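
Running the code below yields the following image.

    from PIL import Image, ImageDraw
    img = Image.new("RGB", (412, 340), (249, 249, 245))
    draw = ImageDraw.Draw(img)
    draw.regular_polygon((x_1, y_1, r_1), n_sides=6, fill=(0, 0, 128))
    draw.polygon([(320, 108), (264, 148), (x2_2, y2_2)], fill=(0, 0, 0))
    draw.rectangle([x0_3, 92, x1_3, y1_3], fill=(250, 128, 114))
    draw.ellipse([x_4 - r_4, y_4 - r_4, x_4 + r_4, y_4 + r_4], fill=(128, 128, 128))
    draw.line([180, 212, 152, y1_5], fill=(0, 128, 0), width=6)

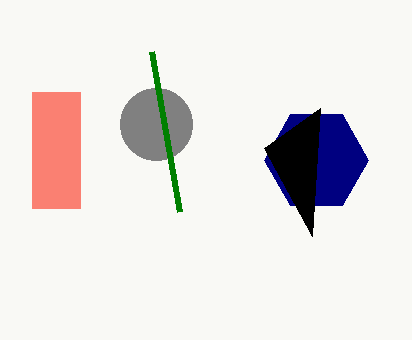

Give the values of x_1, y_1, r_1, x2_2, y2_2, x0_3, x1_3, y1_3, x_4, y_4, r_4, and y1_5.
x_1 = 316
y_1 = 160
r_1 = 52
x2_2 = 312
y2_2 = 236
x0_3 = 32
x1_3 = 80
y1_3 = 208
x_4 = 156
y_4 = 124
r_4 = 36
y1_5 = 52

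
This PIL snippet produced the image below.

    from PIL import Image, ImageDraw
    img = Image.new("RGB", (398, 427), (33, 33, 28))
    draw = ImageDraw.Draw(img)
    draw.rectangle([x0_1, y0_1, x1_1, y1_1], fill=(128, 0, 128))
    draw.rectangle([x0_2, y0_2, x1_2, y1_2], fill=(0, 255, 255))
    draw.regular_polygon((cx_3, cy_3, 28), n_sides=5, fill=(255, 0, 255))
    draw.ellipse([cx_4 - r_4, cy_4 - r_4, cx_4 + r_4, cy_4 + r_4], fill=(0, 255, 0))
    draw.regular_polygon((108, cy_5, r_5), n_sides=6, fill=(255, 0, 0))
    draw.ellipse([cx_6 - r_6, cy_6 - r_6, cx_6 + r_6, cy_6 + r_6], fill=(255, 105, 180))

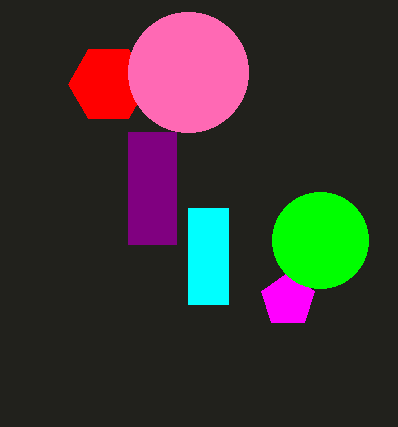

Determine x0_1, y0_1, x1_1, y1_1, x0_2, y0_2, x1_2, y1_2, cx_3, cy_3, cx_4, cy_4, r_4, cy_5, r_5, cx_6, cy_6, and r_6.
x0_1 = 128; y0_1 = 132; x1_1 = 176; y1_1 = 244; x0_2 = 188; y0_2 = 208; x1_2 = 228; y1_2 = 304; cx_3 = 288; cy_3 = 300; cx_4 = 320; cy_4 = 240; r_4 = 48; cy_5 = 84; r_5 = 40; cx_6 = 188; cy_6 = 72; r_6 = 60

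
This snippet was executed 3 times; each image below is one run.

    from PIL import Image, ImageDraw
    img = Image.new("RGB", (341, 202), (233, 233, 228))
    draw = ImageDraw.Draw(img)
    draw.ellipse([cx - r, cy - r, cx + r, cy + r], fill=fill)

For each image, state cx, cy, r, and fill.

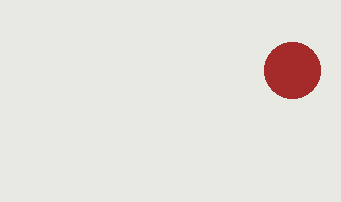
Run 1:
cx = 292
cy = 70
r = 28
fill = 'brown'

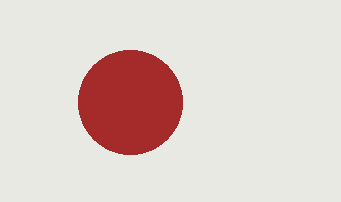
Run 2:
cx = 130
cy = 102
r = 52
fill = 'brown'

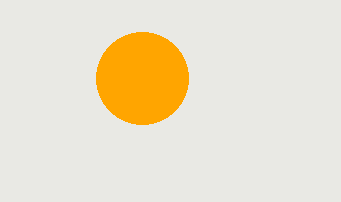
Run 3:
cx = 142
cy = 78
r = 46
fill = 'orange'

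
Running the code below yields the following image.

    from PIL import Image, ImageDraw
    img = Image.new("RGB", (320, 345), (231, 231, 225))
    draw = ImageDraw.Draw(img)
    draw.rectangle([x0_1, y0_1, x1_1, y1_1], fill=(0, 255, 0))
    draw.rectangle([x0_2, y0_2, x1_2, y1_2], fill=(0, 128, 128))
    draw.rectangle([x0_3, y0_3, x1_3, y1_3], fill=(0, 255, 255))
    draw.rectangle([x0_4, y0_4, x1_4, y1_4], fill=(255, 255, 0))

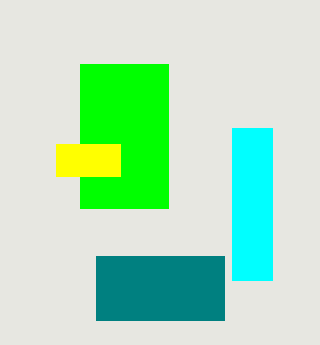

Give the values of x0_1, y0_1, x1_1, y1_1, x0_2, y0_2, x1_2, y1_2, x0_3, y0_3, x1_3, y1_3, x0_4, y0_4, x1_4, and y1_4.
x0_1 = 80
y0_1 = 64
x1_1 = 168
y1_1 = 208
x0_2 = 96
y0_2 = 256
x1_2 = 224
y1_2 = 320
x0_3 = 232
y0_3 = 128
x1_3 = 272
y1_3 = 280
x0_4 = 56
y0_4 = 144
x1_4 = 120
y1_4 = 176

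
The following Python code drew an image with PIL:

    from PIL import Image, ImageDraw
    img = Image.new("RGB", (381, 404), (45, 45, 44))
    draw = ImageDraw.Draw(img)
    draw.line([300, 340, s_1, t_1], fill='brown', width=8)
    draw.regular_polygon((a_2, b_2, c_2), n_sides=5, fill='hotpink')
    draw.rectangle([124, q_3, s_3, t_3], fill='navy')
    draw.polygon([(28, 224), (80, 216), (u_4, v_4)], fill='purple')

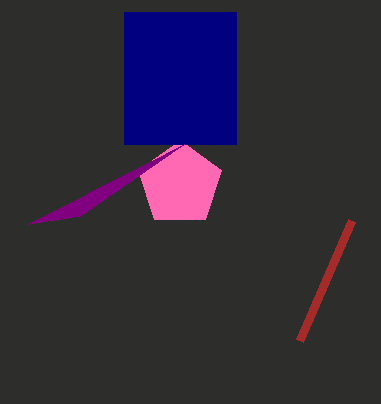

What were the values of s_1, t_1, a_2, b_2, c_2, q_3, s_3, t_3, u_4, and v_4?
s_1 = 352, t_1 = 220, a_2 = 180, b_2 = 184, c_2 = 44, q_3 = 12, s_3 = 236, t_3 = 144, u_4 = 184, v_4 = 144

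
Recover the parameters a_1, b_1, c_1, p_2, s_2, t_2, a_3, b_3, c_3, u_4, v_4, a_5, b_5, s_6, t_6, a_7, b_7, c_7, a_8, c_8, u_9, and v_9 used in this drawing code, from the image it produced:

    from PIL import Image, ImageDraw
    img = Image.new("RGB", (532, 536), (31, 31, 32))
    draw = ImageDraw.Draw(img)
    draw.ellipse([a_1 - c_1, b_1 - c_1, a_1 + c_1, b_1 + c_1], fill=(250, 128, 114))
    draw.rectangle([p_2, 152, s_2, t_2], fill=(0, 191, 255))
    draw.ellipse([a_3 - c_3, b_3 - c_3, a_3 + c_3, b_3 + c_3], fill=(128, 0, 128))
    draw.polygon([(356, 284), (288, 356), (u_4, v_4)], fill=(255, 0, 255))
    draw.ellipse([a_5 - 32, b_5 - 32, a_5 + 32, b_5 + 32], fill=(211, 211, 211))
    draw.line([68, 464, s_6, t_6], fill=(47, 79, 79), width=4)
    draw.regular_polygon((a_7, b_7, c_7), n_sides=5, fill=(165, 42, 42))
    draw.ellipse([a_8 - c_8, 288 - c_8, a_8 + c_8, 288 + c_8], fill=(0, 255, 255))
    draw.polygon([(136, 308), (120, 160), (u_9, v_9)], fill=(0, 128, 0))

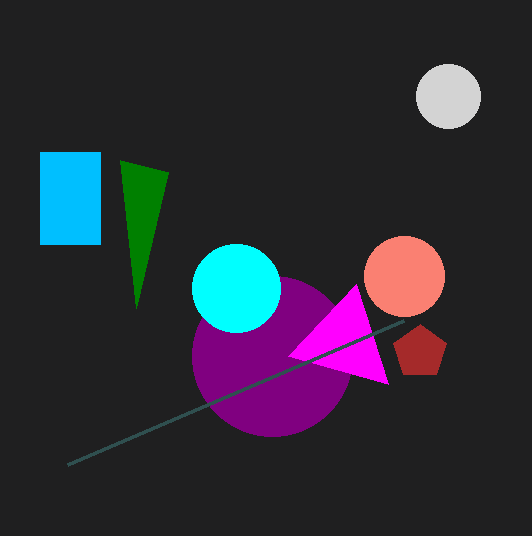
a_1 = 404; b_1 = 276; c_1 = 40; p_2 = 40; s_2 = 100; t_2 = 244; a_3 = 272; b_3 = 356; c_3 = 80; u_4 = 388; v_4 = 384; a_5 = 448; b_5 = 96; s_6 = 404; t_6 = 320; a_7 = 420; b_7 = 352; c_7 = 28; a_8 = 236; c_8 = 44; u_9 = 168; v_9 = 172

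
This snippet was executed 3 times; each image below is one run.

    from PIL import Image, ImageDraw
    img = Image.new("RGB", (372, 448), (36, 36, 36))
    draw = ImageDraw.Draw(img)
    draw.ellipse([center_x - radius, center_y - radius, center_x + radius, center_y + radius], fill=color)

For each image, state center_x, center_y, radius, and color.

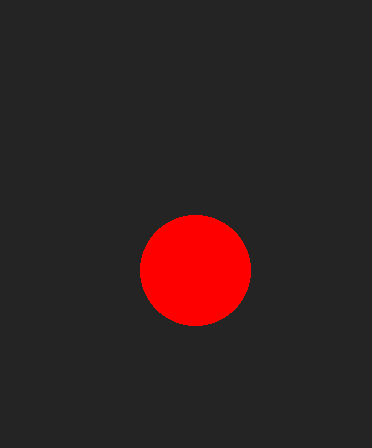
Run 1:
center_x = 195
center_y = 270
radius = 55
color = 'red'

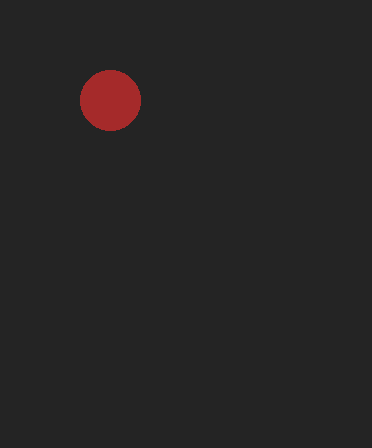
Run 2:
center_x = 110; center_y = 100; radius = 30; color = 'brown'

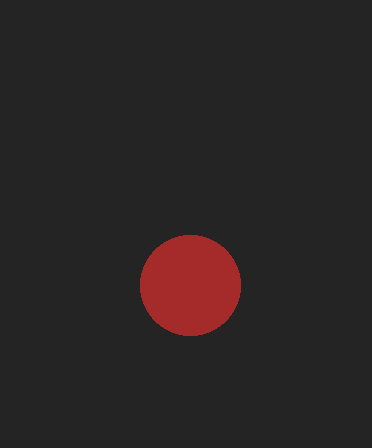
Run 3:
center_x = 190; center_y = 285; radius = 50; color = 'brown'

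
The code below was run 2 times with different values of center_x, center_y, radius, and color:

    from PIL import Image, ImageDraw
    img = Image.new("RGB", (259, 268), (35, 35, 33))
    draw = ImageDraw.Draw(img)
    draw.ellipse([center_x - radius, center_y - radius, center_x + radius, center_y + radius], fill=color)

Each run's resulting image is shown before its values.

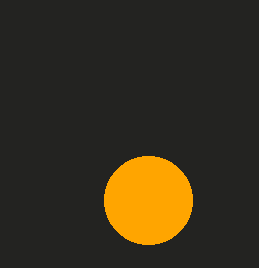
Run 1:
center_x = 148, center_y = 200, radius = 44, color = 'orange'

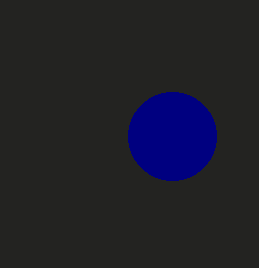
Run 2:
center_x = 172, center_y = 136, radius = 44, color = 'navy'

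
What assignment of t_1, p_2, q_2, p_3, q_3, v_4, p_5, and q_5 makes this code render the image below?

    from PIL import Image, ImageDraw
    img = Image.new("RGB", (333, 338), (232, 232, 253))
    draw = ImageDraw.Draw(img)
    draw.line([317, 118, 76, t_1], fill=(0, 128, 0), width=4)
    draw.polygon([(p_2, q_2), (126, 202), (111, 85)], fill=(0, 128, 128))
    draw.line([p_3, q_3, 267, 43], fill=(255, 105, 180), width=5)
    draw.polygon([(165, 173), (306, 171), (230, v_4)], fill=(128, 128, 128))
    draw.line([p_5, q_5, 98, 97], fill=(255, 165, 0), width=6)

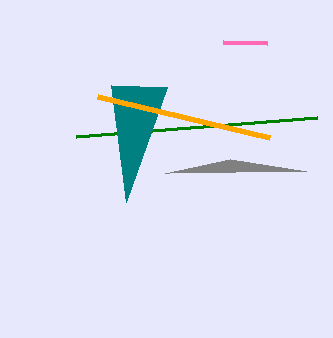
t_1 = 137
p_2 = 167
q_2 = 87
p_3 = 223
q_3 = 42
v_4 = 159
p_5 = 270
q_5 = 138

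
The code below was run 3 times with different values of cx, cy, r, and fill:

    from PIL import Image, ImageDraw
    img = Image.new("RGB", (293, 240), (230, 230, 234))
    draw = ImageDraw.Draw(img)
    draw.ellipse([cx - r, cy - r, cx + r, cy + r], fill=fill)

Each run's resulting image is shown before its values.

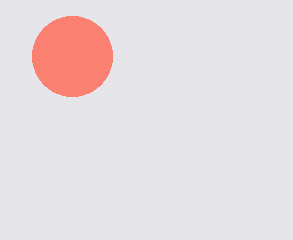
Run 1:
cx = 72
cy = 56
r = 40
fill = 'salmon'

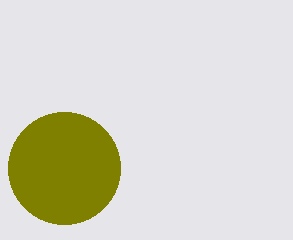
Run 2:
cx = 64, cy = 168, r = 56, fill = 'olive'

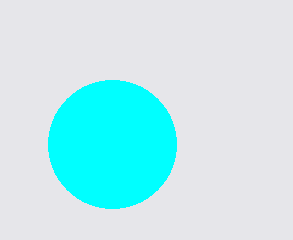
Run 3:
cx = 112; cy = 144; r = 64; fill = 'cyan'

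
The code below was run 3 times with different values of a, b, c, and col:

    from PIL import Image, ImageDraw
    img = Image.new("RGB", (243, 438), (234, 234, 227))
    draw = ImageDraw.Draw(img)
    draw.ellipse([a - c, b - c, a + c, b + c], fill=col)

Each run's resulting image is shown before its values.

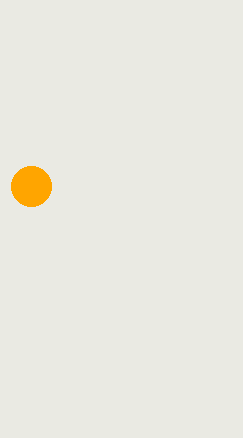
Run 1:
a = 31, b = 186, c = 20, col = 'orange'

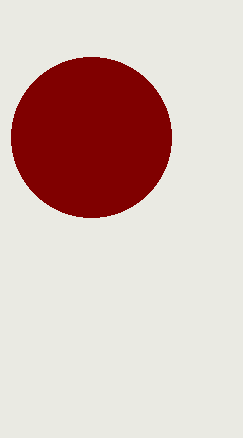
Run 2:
a = 91; b = 137; c = 80; col = 'maroon'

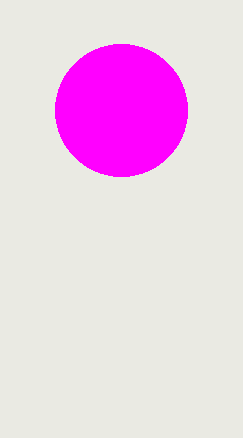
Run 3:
a = 121, b = 110, c = 66, col = 'magenta'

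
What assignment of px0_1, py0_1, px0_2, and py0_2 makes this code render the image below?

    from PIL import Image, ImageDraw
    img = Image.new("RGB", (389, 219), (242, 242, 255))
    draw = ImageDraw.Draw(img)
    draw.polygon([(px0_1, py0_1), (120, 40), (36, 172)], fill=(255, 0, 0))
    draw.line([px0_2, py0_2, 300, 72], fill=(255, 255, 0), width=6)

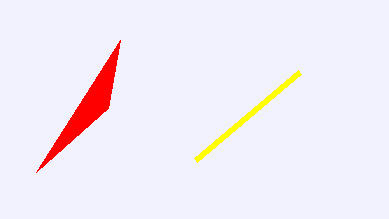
px0_1 = 108
py0_1 = 108
px0_2 = 196
py0_2 = 160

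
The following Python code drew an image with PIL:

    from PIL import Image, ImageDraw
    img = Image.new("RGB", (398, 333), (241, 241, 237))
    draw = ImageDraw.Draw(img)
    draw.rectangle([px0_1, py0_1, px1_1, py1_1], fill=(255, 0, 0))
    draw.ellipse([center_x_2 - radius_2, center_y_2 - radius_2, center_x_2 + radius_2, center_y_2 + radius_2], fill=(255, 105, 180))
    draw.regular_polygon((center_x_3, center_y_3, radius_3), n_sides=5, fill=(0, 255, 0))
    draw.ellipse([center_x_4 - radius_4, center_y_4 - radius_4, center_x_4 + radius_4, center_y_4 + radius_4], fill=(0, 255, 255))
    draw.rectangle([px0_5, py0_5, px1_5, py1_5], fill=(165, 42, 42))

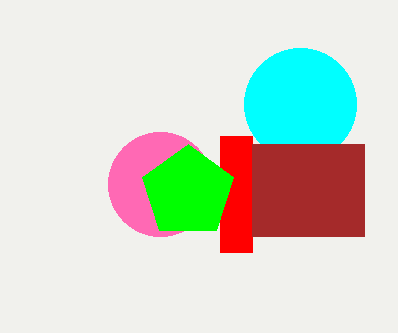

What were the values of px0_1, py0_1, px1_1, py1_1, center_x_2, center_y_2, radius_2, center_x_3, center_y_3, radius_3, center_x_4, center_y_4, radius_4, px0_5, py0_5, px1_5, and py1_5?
px0_1 = 220
py0_1 = 136
px1_1 = 252
py1_1 = 252
center_x_2 = 160
center_y_2 = 184
radius_2 = 52
center_x_3 = 188
center_y_3 = 192
radius_3 = 48
center_x_4 = 300
center_y_4 = 104
radius_4 = 56
px0_5 = 252
py0_5 = 144
px1_5 = 364
py1_5 = 236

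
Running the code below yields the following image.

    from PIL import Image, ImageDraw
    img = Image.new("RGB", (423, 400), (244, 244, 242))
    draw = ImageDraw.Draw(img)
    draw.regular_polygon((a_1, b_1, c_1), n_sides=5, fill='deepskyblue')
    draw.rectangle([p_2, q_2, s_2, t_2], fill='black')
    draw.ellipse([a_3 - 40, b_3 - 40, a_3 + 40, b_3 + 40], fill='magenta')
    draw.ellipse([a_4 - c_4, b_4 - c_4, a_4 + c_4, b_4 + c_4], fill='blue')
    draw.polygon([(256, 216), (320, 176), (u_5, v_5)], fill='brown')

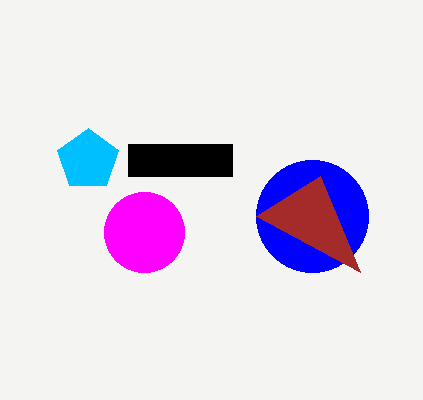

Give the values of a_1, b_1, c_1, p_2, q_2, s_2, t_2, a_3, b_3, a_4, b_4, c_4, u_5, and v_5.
a_1 = 88
b_1 = 160
c_1 = 32
p_2 = 128
q_2 = 144
s_2 = 232
t_2 = 176
a_3 = 144
b_3 = 232
a_4 = 312
b_4 = 216
c_4 = 56
u_5 = 360
v_5 = 272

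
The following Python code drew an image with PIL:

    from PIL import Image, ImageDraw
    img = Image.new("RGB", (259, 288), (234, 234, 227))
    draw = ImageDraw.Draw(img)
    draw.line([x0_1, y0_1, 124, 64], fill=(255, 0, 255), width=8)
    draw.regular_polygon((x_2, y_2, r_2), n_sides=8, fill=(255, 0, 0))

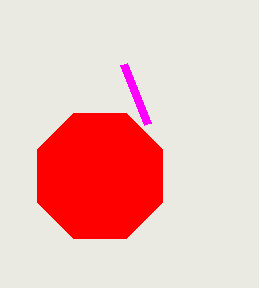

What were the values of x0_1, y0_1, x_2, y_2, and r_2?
x0_1 = 148, y0_1 = 124, x_2 = 100, y_2 = 176, r_2 = 68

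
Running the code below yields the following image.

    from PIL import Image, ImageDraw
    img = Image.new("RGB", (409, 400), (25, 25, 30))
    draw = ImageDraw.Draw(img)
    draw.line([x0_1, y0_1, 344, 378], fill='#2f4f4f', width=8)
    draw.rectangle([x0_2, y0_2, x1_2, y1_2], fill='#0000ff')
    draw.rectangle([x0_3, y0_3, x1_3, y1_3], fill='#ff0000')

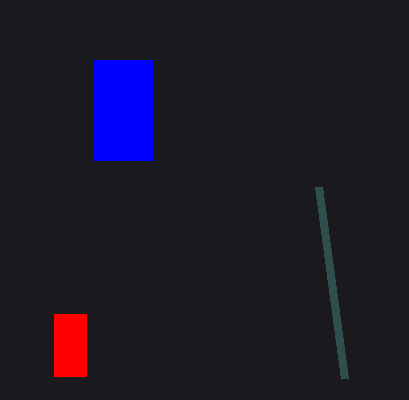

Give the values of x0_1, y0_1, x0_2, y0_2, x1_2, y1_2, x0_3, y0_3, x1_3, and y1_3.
x0_1 = 318, y0_1 = 186, x0_2 = 94, y0_2 = 60, x1_2 = 152, y1_2 = 160, x0_3 = 54, y0_3 = 314, x1_3 = 86, y1_3 = 376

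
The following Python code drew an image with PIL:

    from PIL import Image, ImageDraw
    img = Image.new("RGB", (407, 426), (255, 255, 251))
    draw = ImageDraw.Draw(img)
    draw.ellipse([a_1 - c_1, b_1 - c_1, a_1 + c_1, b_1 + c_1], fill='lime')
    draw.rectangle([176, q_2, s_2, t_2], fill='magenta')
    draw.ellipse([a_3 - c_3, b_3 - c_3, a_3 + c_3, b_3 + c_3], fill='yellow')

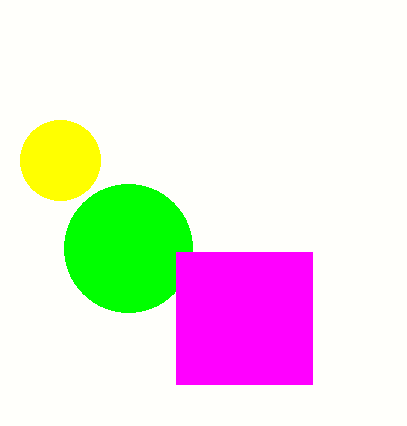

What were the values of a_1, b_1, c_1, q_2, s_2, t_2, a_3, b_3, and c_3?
a_1 = 128, b_1 = 248, c_1 = 64, q_2 = 252, s_2 = 312, t_2 = 384, a_3 = 60, b_3 = 160, c_3 = 40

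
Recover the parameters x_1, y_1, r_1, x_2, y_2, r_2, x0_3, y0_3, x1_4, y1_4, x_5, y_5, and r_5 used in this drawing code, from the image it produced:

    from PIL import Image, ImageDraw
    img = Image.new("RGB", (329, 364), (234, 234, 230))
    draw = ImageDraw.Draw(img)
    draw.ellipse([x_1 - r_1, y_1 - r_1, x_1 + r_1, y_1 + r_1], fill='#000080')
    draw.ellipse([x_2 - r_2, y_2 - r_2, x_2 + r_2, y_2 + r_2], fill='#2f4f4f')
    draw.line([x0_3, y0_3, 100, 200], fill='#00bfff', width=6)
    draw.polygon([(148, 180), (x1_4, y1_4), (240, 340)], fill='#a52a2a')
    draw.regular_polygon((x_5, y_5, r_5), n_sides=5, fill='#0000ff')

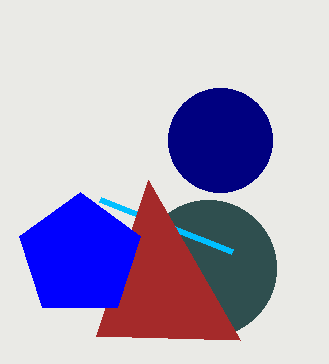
x_1 = 220
y_1 = 140
r_1 = 52
x_2 = 208
y_2 = 268
r_2 = 68
x0_3 = 232
y0_3 = 252
x1_4 = 96
y1_4 = 336
x_5 = 80
y_5 = 256
r_5 = 64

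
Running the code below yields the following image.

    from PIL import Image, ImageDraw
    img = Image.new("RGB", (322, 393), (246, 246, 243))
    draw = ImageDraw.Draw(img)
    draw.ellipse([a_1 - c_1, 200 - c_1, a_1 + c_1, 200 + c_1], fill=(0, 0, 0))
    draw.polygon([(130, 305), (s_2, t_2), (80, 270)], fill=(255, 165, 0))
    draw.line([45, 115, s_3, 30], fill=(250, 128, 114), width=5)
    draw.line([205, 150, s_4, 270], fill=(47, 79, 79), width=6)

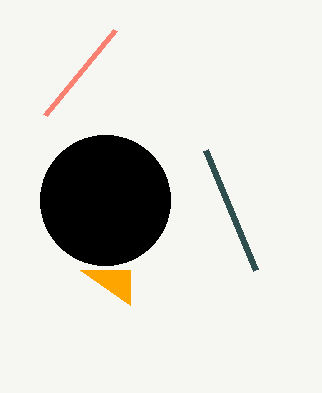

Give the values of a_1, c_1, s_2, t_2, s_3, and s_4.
a_1 = 105
c_1 = 65
s_2 = 130
t_2 = 270
s_3 = 115
s_4 = 255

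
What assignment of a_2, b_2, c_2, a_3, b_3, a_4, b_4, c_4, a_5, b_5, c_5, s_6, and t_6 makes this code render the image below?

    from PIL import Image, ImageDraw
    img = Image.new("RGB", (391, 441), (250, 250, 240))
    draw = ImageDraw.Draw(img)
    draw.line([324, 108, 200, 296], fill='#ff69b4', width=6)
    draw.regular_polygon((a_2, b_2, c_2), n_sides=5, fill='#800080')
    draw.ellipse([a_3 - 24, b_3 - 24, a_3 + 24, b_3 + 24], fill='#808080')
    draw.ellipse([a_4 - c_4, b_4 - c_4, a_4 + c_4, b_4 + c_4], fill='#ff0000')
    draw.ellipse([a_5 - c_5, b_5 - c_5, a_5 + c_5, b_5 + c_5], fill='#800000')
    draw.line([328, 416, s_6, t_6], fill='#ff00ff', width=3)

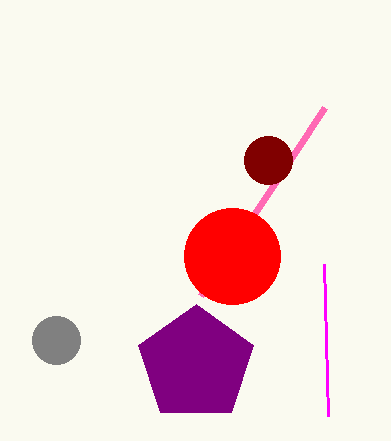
a_2 = 196
b_2 = 364
c_2 = 60
a_3 = 56
b_3 = 340
a_4 = 232
b_4 = 256
c_4 = 48
a_5 = 268
b_5 = 160
c_5 = 24
s_6 = 324
t_6 = 264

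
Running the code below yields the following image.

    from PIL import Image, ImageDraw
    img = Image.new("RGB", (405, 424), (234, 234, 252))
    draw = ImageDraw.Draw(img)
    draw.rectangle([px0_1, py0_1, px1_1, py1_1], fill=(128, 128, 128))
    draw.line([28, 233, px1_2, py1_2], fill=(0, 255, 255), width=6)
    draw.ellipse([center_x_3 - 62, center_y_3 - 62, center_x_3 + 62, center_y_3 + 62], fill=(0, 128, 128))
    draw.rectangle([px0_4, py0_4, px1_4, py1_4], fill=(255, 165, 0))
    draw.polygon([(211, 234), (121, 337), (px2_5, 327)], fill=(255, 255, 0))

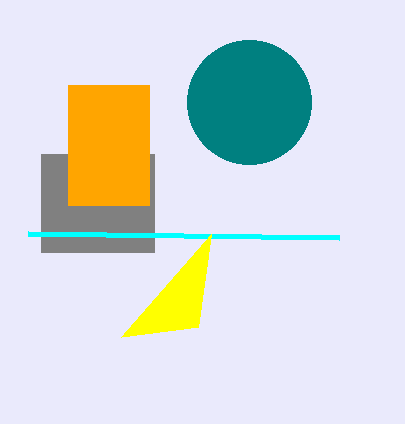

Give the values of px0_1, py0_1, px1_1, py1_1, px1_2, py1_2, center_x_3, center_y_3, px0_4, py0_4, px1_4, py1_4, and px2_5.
px0_1 = 41; py0_1 = 154; px1_1 = 154; py1_1 = 252; px1_2 = 339; py1_2 = 237; center_x_3 = 249; center_y_3 = 102; px0_4 = 68; py0_4 = 85; px1_4 = 149; py1_4 = 205; px2_5 = 198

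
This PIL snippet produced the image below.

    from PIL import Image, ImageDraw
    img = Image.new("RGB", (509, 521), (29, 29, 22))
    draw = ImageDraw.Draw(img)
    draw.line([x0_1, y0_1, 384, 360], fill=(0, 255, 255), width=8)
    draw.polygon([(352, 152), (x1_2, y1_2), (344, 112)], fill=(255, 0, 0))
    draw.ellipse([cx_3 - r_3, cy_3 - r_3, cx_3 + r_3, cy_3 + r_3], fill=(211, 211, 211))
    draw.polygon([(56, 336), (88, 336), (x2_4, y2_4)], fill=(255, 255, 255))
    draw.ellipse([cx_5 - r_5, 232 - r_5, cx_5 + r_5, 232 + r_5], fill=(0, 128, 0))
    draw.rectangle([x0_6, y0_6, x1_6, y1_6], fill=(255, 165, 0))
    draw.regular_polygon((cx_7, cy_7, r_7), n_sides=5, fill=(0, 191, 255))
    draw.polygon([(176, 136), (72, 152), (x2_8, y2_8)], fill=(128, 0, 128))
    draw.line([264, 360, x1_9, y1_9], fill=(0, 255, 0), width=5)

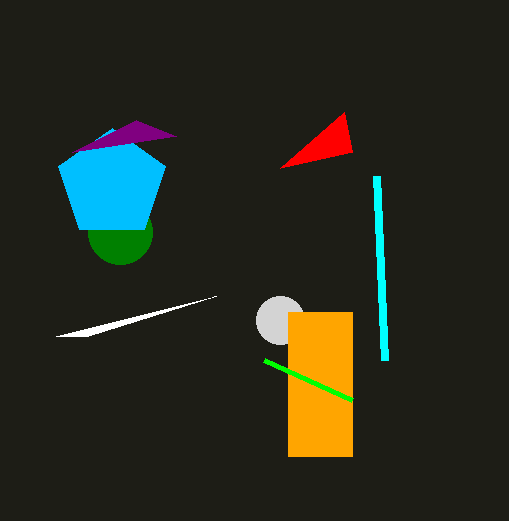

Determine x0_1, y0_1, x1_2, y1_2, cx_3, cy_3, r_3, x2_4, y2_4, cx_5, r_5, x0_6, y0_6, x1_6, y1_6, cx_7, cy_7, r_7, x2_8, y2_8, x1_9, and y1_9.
x0_1 = 376, y0_1 = 176, x1_2 = 280, y1_2 = 168, cx_3 = 280, cy_3 = 320, r_3 = 24, x2_4 = 216, y2_4 = 296, cx_5 = 120, r_5 = 32, x0_6 = 288, y0_6 = 312, x1_6 = 352, y1_6 = 456, cx_7 = 112, cy_7 = 184, r_7 = 56, x2_8 = 136, y2_8 = 120, x1_9 = 352, y1_9 = 400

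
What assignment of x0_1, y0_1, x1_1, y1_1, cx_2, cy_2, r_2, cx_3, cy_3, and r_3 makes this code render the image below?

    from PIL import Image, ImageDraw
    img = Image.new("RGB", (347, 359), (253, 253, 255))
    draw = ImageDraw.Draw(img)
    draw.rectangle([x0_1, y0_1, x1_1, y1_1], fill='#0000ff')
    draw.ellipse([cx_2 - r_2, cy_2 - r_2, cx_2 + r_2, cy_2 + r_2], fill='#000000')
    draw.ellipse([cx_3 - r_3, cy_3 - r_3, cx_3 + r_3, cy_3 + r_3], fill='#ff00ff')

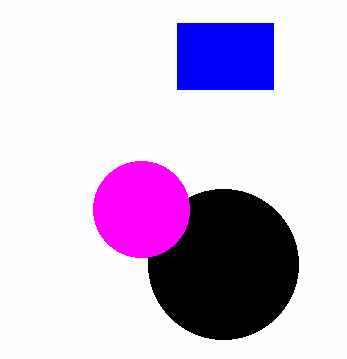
x0_1 = 177; y0_1 = 23; x1_1 = 273; y1_1 = 89; cx_2 = 223; cy_2 = 264; r_2 = 75; cx_3 = 141; cy_3 = 209; r_3 = 48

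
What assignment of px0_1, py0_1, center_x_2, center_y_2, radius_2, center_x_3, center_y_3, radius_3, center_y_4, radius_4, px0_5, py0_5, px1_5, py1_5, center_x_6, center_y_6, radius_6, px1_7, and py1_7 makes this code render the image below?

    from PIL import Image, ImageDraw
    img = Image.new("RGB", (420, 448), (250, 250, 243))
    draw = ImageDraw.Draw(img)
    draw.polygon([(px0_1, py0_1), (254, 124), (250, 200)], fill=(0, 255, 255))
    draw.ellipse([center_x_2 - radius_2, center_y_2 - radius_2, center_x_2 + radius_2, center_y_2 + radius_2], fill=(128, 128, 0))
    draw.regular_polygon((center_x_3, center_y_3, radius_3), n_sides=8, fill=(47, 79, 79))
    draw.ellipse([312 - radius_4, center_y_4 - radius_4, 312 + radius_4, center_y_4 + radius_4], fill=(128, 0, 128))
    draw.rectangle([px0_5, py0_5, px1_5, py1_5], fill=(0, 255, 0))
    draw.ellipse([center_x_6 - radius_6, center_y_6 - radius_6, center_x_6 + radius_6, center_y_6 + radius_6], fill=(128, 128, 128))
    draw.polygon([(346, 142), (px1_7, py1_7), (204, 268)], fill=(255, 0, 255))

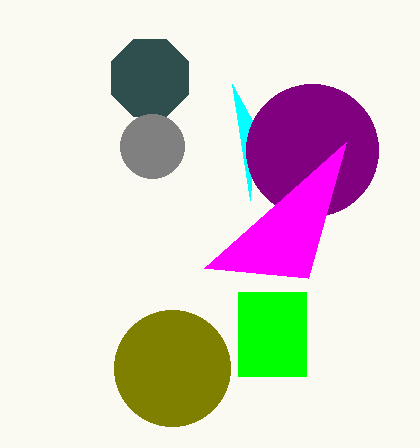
px0_1 = 232
py0_1 = 84
center_x_2 = 172
center_y_2 = 368
radius_2 = 58
center_x_3 = 150
center_y_3 = 78
radius_3 = 42
center_y_4 = 150
radius_4 = 66
px0_5 = 238
py0_5 = 292
px1_5 = 306
py1_5 = 376
center_x_6 = 152
center_y_6 = 146
radius_6 = 32
px1_7 = 308
py1_7 = 278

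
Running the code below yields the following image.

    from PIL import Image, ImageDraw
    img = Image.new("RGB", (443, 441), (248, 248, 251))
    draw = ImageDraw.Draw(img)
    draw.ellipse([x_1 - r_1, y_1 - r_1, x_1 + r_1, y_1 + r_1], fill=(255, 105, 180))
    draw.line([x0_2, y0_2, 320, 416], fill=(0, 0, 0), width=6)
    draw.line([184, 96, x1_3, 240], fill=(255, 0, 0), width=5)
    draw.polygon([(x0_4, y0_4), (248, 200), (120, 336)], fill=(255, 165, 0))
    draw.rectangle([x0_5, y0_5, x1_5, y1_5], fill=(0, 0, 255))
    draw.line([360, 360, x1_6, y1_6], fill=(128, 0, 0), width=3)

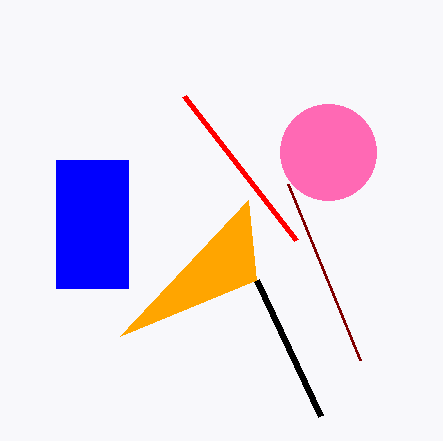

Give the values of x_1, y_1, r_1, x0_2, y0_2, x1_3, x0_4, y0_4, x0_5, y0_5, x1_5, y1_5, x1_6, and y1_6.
x_1 = 328; y_1 = 152; r_1 = 48; x0_2 = 256; y0_2 = 280; x1_3 = 296; x0_4 = 256; y0_4 = 280; x0_5 = 56; y0_5 = 160; x1_5 = 128; y1_5 = 288; x1_6 = 288; y1_6 = 184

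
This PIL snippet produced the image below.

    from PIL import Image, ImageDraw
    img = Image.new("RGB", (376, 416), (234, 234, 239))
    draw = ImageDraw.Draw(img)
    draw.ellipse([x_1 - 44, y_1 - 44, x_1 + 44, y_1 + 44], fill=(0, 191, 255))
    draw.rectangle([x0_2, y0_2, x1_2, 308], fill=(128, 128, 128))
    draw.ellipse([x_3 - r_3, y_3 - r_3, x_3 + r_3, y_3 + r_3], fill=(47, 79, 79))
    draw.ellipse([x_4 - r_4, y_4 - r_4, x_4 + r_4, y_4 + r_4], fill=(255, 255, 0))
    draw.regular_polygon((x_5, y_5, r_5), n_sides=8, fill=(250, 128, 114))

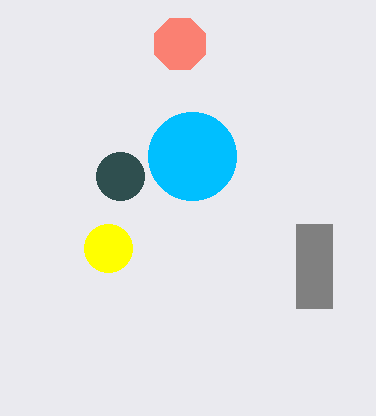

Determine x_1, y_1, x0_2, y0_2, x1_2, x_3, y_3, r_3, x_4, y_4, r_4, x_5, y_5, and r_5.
x_1 = 192, y_1 = 156, x0_2 = 296, y0_2 = 224, x1_2 = 332, x_3 = 120, y_3 = 176, r_3 = 24, x_4 = 108, y_4 = 248, r_4 = 24, x_5 = 180, y_5 = 44, r_5 = 28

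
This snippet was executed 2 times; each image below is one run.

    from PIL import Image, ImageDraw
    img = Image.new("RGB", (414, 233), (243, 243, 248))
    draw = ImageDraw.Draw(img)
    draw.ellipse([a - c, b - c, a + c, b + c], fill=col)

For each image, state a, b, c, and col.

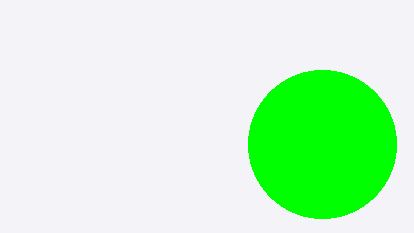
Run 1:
a = 322; b = 144; c = 74; col = 'lime'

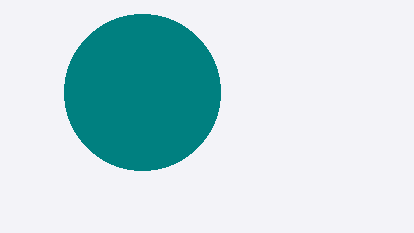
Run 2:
a = 142, b = 92, c = 78, col = 'teal'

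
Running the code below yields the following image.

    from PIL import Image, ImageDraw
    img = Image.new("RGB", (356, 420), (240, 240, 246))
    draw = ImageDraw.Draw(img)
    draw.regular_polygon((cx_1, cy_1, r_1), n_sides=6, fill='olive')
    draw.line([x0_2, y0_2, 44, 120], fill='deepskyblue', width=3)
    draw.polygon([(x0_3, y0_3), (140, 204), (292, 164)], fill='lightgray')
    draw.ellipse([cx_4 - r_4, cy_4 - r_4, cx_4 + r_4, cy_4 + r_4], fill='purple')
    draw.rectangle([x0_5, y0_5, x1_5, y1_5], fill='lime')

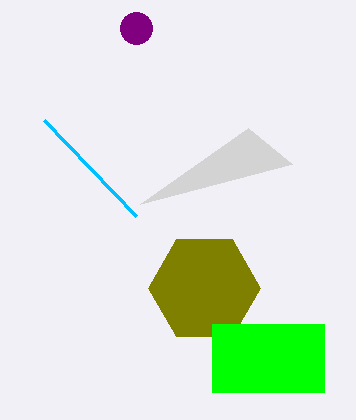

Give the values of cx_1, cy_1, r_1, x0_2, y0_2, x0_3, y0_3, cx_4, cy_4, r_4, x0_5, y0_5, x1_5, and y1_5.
cx_1 = 204; cy_1 = 288; r_1 = 56; x0_2 = 136; y0_2 = 216; x0_3 = 248; y0_3 = 128; cx_4 = 136; cy_4 = 28; r_4 = 16; x0_5 = 212; y0_5 = 324; x1_5 = 324; y1_5 = 392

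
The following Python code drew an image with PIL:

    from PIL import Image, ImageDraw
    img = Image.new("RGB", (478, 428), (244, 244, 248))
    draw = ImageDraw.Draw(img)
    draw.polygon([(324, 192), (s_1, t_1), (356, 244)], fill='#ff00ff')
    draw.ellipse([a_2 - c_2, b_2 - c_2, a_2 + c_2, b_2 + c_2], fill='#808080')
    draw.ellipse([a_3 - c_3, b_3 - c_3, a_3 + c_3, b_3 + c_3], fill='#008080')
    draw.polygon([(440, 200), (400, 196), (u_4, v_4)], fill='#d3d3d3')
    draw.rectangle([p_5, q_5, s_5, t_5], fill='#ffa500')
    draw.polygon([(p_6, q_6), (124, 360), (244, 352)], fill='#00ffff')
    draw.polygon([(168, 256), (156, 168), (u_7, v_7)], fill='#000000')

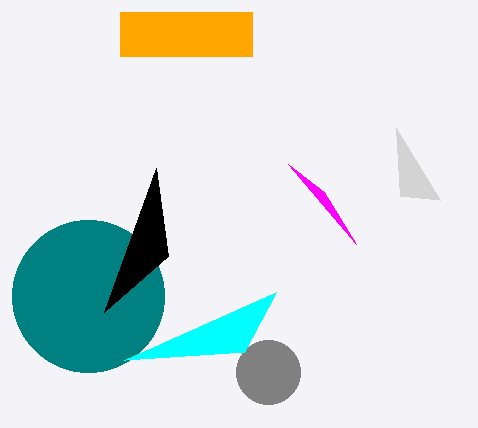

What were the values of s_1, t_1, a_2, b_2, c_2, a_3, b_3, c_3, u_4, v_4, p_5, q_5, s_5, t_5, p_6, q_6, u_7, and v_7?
s_1 = 288; t_1 = 164; a_2 = 268; b_2 = 372; c_2 = 32; a_3 = 88; b_3 = 296; c_3 = 76; u_4 = 396; v_4 = 128; p_5 = 120; q_5 = 12; s_5 = 252; t_5 = 56; p_6 = 276; q_6 = 292; u_7 = 104; v_7 = 312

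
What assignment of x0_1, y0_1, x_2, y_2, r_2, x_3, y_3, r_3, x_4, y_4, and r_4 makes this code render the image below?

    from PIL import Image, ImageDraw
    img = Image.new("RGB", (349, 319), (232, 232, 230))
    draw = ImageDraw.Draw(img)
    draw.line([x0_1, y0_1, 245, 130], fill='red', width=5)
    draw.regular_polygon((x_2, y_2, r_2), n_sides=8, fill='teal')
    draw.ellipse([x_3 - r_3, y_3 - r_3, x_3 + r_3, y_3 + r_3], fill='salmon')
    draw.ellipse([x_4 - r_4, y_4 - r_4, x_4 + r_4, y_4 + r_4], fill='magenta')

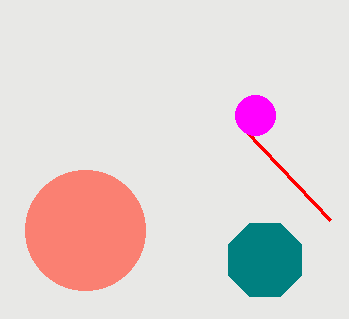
x0_1 = 330; y0_1 = 220; x_2 = 265; y_2 = 260; r_2 = 40; x_3 = 85; y_3 = 230; r_3 = 60; x_4 = 255; y_4 = 115; r_4 = 20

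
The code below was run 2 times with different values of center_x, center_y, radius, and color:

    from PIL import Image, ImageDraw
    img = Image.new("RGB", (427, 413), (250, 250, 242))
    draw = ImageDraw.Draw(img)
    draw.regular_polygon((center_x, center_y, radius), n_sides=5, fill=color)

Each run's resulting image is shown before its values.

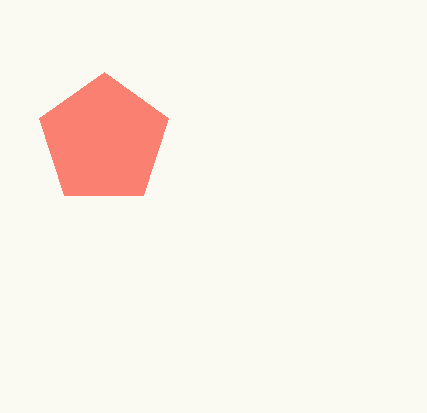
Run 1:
center_x = 104, center_y = 140, radius = 68, color = 'salmon'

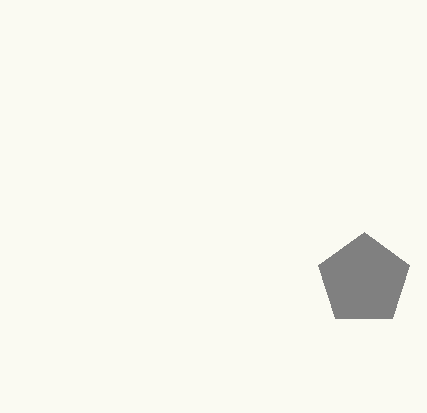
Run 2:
center_x = 364, center_y = 280, radius = 48, color = 'gray'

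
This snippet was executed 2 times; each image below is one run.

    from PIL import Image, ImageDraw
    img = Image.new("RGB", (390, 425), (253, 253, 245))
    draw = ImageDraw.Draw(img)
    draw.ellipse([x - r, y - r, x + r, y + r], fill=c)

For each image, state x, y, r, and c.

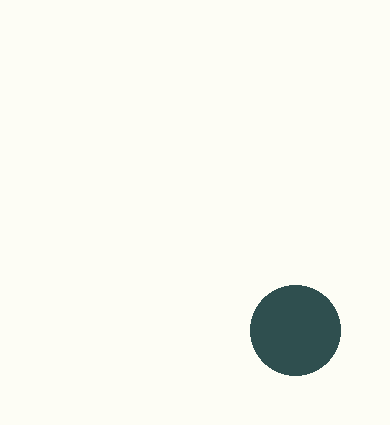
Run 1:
x = 295, y = 330, r = 45, c = 'darkslategray'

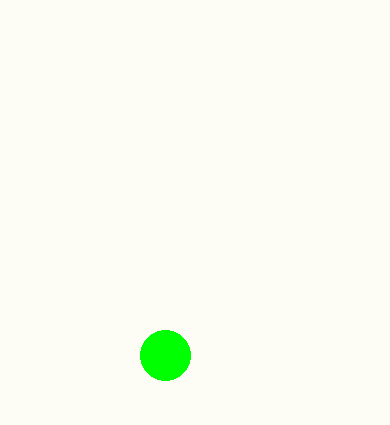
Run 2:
x = 165; y = 355; r = 25; c = 'lime'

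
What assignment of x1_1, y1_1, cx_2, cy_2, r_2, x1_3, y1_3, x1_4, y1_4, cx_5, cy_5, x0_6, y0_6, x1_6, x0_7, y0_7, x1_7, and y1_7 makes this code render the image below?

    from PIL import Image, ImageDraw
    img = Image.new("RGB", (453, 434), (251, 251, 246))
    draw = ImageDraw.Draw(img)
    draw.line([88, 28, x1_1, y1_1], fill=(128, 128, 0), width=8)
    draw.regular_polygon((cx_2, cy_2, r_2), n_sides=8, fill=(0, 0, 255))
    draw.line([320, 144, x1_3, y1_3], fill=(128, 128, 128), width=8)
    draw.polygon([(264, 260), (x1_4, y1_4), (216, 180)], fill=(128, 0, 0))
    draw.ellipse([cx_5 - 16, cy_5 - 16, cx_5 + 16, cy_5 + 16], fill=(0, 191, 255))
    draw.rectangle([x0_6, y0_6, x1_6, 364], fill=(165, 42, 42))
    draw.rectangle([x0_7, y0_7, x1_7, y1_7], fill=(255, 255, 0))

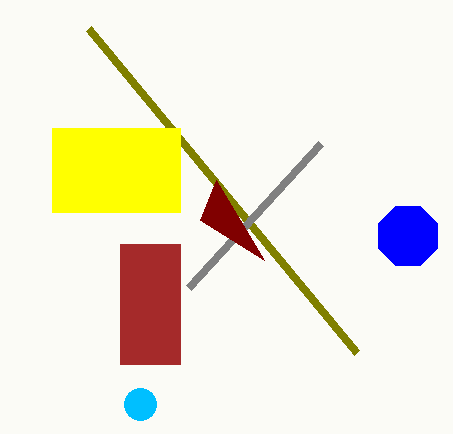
x1_1 = 356
y1_1 = 352
cx_2 = 408
cy_2 = 236
r_2 = 32
x1_3 = 188
y1_3 = 288
x1_4 = 200
y1_4 = 220
cx_5 = 140
cy_5 = 404
x0_6 = 120
y0_6 = 244
x1_6 = 180
x0_7 = 52
y0_7 = 128
x1_7 = 180
y1_7 = 212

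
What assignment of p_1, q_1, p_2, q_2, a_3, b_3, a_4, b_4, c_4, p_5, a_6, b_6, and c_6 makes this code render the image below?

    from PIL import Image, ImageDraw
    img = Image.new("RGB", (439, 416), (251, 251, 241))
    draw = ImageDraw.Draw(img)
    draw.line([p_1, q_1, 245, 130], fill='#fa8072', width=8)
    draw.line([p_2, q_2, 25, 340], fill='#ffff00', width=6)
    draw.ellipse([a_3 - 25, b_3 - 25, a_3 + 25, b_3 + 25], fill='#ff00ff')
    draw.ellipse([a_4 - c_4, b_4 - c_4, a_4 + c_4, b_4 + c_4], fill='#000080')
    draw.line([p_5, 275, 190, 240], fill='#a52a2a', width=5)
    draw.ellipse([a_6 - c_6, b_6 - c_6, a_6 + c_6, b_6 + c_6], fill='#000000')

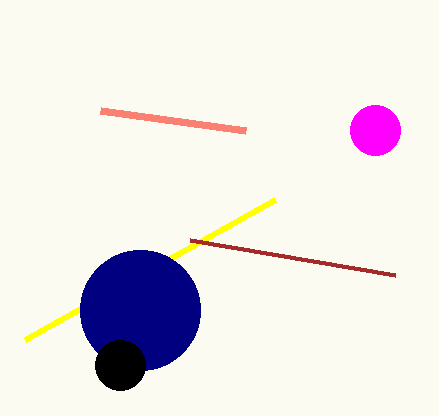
p_1 = 100; q_1 = 110; p_2 = 275; q_2 = 200; a_3 = 375; b_3 = 130; a_4 = 140; b_4 = 310; c_4 = 60; p_5 = 395; a_6 = 120; b_6 = 365; c_6 = 25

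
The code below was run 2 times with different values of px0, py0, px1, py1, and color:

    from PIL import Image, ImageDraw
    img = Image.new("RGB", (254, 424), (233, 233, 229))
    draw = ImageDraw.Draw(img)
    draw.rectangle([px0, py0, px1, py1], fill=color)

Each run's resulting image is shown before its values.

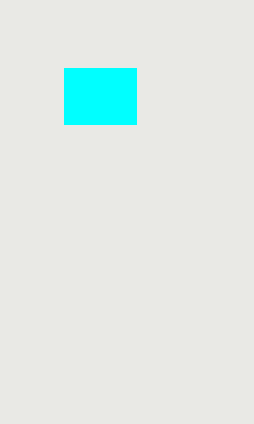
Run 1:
px0 = 64, py0 = 68, px1 = 136, py1 = 124, color = 'cyan'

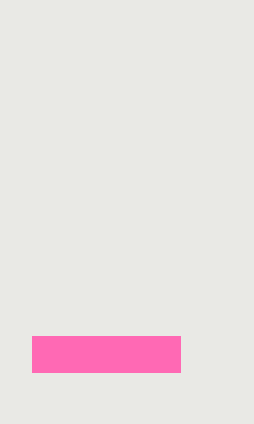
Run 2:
px0 = 32
py0 = 336
px1 = 180
py1 = 372
color = 'hotpink'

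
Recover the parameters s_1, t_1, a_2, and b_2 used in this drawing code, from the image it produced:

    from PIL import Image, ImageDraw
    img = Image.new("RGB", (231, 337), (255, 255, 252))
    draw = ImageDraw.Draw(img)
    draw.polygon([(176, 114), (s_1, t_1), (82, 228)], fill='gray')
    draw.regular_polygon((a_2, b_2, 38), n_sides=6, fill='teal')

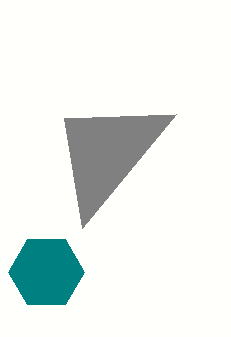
s_1 = 64, t_1 = 118, a_2 = 46, b_2 = 272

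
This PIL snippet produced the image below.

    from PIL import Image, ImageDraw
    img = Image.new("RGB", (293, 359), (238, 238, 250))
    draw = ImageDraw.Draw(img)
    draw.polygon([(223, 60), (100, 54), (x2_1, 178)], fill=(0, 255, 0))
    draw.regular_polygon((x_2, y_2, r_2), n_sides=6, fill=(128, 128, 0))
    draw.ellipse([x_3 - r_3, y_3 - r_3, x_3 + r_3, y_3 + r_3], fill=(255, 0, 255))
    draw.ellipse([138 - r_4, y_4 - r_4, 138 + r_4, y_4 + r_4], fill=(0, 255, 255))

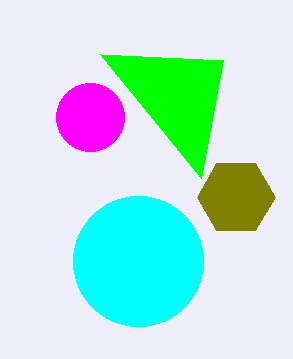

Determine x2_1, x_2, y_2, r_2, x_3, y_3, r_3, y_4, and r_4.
x2_1 = 201, x_2 = 236, y_2 = 197, r_2 = 39, x_3 = 90, y_3 = 117, r_3 = 34, y_4 = 261, r_4 = 65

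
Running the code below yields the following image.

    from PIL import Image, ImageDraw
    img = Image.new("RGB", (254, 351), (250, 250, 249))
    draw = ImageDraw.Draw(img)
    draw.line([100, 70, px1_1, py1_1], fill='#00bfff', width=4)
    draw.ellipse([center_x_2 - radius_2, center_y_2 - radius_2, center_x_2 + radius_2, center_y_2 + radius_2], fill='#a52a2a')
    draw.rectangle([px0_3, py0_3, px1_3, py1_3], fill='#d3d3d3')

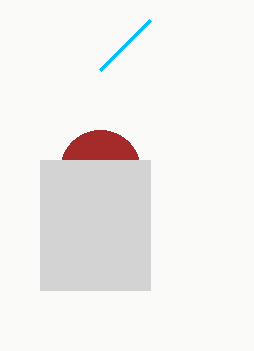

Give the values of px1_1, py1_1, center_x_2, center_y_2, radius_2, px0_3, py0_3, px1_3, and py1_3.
px1_1 = 150, py1_1 = 20, center_x_2 = 100, center_y_2 = 170, radius_2 = 40, px0_3 = 40, py0_3 = 160, px1_3 = 150, py1_3 = 290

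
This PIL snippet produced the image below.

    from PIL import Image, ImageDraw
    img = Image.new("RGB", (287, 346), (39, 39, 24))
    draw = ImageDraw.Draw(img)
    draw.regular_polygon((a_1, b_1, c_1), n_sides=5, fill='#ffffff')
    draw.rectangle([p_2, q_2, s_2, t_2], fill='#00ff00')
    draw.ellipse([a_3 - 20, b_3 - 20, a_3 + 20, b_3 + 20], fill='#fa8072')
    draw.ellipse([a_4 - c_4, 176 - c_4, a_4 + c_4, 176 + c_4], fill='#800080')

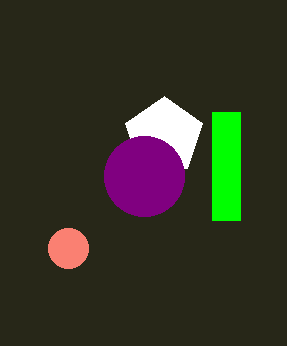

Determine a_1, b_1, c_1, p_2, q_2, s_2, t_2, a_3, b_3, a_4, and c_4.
a_1 = 164; b_1 = 136; c_1 = 40; p_2 = 212; q_2 = 112; s_2 = 240; t_2 = 220; a_3 = 68; b_3 = 248; a_4 = 144; c_4 = 40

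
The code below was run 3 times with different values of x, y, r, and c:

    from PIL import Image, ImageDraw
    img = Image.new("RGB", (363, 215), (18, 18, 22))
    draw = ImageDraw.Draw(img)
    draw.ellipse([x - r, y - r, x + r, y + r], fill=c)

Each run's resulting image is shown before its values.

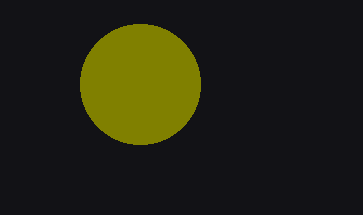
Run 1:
x = 140, y = 84, r = 60, c = 'olive'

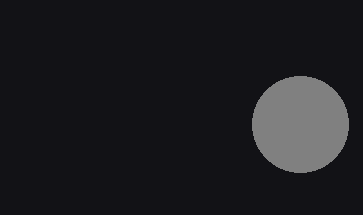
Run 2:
x = 300; y = 124; r = 48; c = 'gray'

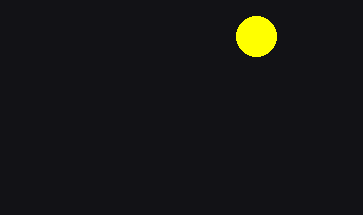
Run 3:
x = 256
y = 36
r = 20
c = 'yellow'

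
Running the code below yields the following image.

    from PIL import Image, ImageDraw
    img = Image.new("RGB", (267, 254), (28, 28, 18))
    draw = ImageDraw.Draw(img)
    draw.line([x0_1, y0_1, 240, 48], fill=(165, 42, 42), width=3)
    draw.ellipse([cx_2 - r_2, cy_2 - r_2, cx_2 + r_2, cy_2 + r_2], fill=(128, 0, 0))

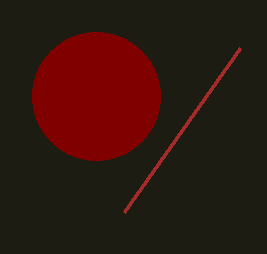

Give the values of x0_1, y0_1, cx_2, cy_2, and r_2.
x0_1 = 124
y0_1 = 212
cx_2 = 96
cy_2 = 96
r_2 = 64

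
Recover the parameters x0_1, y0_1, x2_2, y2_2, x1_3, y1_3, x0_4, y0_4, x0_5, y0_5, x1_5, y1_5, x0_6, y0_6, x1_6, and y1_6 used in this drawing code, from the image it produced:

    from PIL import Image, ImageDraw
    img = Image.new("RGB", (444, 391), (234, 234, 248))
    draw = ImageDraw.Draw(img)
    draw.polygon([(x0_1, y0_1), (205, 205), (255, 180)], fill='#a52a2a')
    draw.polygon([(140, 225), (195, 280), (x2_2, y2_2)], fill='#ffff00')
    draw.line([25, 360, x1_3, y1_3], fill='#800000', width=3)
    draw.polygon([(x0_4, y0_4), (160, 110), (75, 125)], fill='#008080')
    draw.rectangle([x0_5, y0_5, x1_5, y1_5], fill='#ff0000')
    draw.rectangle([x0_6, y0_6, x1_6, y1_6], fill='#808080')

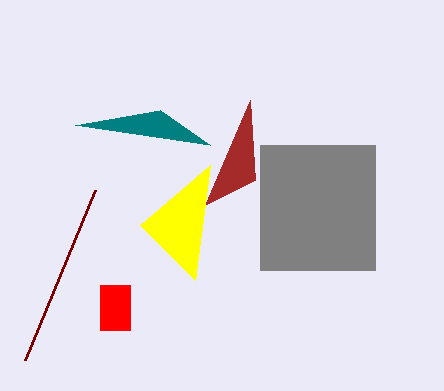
x0_1 = 250; y0_1 = 100; x2_2 = 210; y2_2 = 165; x1_3 = 95; y1_3 = 190; x0_4 = 210; y0_4 = 145; x0_5 = 100; y0_5 = 285; x1_5 = 130; y1_5 = 330; x0_6 = 260; y0_6 = 145; x1_6 = 375; y1_6 = 270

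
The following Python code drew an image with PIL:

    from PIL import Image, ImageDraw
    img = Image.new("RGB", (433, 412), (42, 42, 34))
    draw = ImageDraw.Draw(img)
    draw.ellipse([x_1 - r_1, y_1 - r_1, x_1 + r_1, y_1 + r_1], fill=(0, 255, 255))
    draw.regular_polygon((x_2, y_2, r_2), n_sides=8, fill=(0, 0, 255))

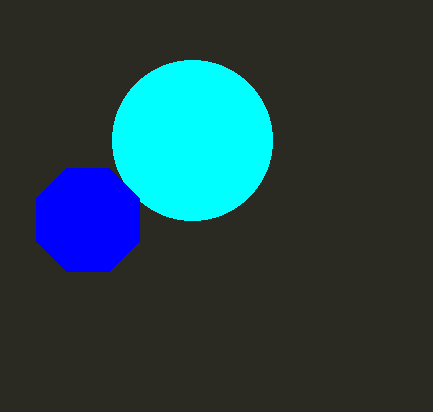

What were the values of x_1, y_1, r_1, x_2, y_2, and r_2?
x_1 = 192, y_1 = 140, r_1 = 80, x_2 = 88, y_2 = 220, r_2 = 56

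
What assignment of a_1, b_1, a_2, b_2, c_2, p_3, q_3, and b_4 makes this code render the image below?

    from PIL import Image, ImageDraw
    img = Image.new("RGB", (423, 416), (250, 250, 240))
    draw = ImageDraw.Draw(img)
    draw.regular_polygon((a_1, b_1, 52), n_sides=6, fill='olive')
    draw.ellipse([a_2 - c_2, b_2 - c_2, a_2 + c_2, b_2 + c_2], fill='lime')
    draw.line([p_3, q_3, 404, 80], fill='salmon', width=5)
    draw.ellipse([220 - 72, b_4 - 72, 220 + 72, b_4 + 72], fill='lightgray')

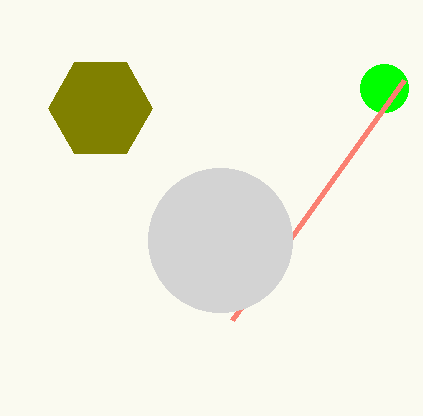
a_1 = 100; b_1 = 108; a_2 = 384; b_2 = 88; c_2 = 24; p_3 = 232; q_3 = 320; b_4 = 240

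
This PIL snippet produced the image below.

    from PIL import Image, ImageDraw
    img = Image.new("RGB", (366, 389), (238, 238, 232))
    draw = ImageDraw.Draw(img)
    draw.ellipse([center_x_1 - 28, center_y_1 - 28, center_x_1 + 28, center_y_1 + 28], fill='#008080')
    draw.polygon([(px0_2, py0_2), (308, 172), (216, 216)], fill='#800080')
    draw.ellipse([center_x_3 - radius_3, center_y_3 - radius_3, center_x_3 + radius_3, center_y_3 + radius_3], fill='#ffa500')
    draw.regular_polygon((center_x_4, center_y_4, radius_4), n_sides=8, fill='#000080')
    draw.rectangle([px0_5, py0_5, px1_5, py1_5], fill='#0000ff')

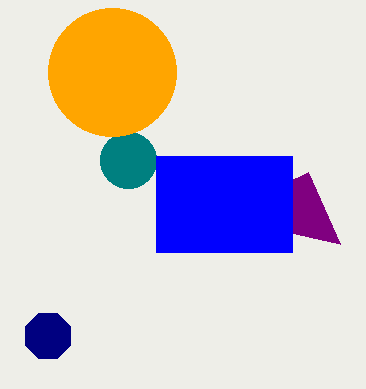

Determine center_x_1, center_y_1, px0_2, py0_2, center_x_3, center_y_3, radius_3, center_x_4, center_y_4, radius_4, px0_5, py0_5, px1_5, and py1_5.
center_x_1 = 128; center_y_1 = 160; px0_2 = 340; py0_2 = 244; center_x_3 = 112; center_y_3 = 72; radius_3 = 64; center_x_4 = 48; center_y_4 = 336; radius_4 = 24; px0_5 = 156; py0_5 = 156; px1_5 = 292; py1_5 = 252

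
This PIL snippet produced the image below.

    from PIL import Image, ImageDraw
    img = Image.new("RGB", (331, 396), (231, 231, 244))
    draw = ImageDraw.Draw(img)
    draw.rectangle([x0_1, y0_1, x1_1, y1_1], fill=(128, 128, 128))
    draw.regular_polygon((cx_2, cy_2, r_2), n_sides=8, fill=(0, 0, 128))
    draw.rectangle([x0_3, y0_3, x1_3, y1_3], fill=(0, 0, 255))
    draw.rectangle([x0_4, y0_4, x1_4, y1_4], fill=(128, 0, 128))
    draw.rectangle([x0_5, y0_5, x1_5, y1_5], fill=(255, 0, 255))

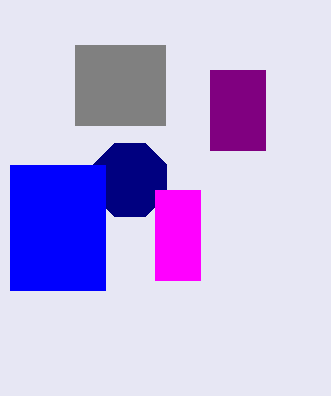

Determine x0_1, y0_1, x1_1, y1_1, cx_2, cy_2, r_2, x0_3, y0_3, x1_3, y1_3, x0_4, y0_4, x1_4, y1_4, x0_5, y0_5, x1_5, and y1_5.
x0_1 = 75; y0_1 = 45; x1_1 = 165; y1_1 = 125; cx_2 = 130; cy_2 = 180; r_2 = 40; x0_3 = 10; y0_3 = 165; x1_3 = 105; y1_3 = 290; x0_4 = 210; y0_4 = 70; x1_4 = 265; y1_4 = 150; x0_5 = 155; y0_5 = 190; x1_5 = 200; y1_5 = 280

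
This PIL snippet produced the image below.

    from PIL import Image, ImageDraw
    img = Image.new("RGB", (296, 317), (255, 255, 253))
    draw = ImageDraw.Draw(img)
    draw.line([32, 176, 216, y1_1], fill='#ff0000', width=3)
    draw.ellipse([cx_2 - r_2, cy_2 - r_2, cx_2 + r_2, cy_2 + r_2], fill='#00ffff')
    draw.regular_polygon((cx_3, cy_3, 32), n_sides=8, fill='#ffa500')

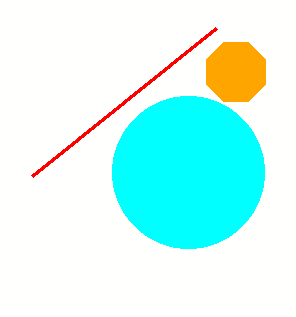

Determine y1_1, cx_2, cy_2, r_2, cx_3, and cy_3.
y1_1 = 28; cx_2 = 188; cy_2 = 172; r_2 = 76; cx_3 = 236; cy_3 = 72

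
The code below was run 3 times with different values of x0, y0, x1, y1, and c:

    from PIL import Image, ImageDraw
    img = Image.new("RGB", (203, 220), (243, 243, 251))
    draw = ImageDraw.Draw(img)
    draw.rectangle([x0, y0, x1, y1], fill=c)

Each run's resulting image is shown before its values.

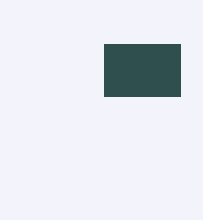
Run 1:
x0 = 104; y0 = 44; x1 = 180; y1 = 96; c = 'darkslategray'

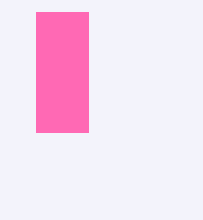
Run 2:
x0 = 36
y0 = 12
x1 = 88
y1 = 132
c = 'hotpink'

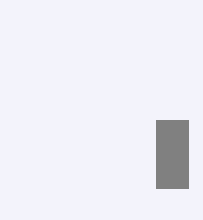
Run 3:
x0 = 156; y0 = 120; x1 = 188; y1 = 188; c = 'gray'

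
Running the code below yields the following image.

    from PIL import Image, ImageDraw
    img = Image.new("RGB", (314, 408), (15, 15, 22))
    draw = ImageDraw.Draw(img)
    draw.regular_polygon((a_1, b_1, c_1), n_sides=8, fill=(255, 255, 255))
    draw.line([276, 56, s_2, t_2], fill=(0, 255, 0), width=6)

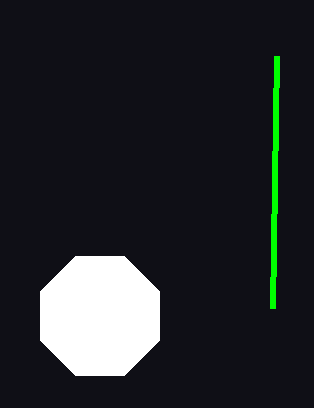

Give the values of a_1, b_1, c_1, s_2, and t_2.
a_1 = 100
b_1 = 316
c_1 = 64
s_2 = 272
t_2 = 308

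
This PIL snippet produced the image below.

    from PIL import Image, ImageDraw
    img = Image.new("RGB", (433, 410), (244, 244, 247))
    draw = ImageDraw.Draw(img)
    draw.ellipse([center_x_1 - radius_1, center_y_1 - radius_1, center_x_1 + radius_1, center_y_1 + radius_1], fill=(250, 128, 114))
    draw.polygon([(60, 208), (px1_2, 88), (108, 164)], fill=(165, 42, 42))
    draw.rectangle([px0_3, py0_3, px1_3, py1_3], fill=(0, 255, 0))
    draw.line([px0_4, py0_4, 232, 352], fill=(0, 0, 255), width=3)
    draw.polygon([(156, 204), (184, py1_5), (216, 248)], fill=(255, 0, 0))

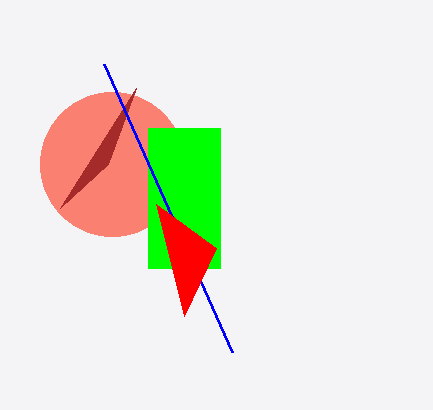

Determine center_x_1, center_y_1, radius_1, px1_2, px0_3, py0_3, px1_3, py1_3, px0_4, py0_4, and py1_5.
center_x_1 = 112
center_y_1 = 164
radius_1 = 72
px1_2 = 136
px0_3 = 148
py0_3 = 128
px1_3 = 220
py1_3 = 268
px0_4 = 104
py0_4 = 64
py1_5 = 316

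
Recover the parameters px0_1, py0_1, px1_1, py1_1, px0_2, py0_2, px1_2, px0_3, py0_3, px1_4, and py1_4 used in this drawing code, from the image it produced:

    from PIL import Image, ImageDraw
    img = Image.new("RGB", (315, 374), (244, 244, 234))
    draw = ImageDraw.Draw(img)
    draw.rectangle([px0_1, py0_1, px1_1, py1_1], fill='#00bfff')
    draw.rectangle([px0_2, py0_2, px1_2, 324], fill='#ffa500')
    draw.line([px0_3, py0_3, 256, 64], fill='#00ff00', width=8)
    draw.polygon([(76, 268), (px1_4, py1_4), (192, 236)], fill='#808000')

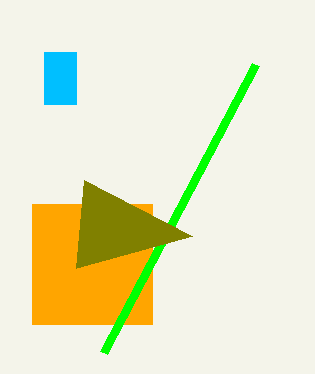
px0_1 = 44; py0_1 = 52; px1_1 = 76; py1_1 = 104; px0_2 = 32; py0_2 = 204; px1_2 = 152; px0_3 = 104; py0_3 = 352; px1_4 = 84; py1_4 = 180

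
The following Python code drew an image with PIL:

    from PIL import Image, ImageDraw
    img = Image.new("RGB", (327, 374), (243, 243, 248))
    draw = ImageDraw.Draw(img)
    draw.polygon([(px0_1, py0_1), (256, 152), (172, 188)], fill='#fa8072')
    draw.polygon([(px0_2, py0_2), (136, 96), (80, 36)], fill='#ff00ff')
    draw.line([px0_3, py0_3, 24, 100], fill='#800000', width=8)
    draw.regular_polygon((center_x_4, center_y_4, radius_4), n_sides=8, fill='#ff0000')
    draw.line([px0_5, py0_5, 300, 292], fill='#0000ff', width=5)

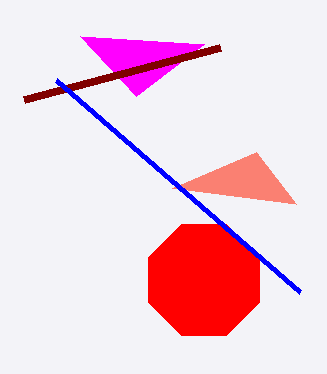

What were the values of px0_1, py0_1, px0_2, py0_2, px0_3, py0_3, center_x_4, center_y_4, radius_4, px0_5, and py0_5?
px0_1 = 296
py0_1 = 204
px0_2 = 204
py0_2 = 44
px0_3 = 220
py0_3 = 48
center_x_4 = 204
center_y_4 = 280
radius_4 = 60
px0_5 = 56
py0_5 = 80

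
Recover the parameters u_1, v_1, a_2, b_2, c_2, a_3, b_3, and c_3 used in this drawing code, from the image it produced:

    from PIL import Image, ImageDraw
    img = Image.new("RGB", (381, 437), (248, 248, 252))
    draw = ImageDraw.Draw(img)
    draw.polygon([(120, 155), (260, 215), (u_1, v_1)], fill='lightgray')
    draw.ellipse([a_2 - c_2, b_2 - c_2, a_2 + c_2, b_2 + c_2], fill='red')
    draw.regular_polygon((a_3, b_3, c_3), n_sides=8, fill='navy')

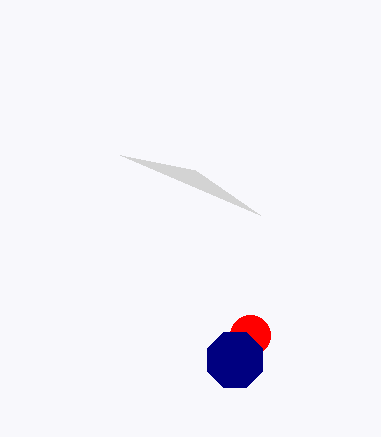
u_1 = 195; v_1 = 170; a_2 = 250; b_2 = 335; c_2 = 20; a_3 = 235; b_3 = 360; c_3 = 30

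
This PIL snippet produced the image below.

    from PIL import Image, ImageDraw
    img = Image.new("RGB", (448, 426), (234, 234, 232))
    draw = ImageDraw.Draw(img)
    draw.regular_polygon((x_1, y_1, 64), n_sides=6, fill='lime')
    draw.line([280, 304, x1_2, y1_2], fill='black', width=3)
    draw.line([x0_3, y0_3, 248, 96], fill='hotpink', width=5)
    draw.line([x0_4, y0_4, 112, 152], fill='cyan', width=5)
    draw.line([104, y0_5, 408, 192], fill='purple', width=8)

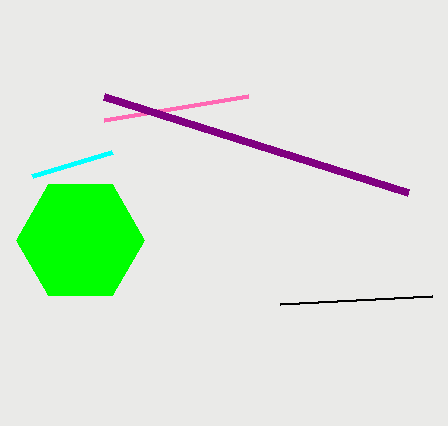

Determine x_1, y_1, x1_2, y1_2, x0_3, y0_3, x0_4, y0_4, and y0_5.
x_1 = 80; y_1 = 240; x1_2 = 432; y1_2 = 296; x0_3 = 104; y0_3 = 120; x0_4 = 32; y0_4 = 176; y0_5 = 96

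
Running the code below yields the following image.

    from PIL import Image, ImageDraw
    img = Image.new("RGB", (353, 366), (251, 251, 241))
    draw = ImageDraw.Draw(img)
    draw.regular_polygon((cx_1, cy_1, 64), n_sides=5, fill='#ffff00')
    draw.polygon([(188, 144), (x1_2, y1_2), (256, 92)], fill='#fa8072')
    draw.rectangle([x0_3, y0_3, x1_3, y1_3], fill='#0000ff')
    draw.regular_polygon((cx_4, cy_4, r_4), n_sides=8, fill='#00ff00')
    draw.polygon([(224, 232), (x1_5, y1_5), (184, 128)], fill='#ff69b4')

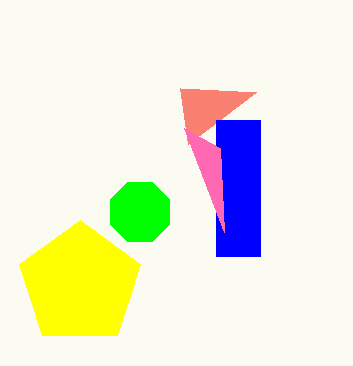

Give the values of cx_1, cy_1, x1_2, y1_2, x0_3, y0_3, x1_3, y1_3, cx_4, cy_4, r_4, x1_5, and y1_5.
cx_1 = 80; cy_1 = 284; x1_2 = 180; y1_2 = 88; x0_3 = 216; y0_3 = 120; x1_3 = 260; y1_3 = 256; cx_4 = 140; cy_4 = 212; r_4 = 32; x1_5 = 220; y1_5 = 148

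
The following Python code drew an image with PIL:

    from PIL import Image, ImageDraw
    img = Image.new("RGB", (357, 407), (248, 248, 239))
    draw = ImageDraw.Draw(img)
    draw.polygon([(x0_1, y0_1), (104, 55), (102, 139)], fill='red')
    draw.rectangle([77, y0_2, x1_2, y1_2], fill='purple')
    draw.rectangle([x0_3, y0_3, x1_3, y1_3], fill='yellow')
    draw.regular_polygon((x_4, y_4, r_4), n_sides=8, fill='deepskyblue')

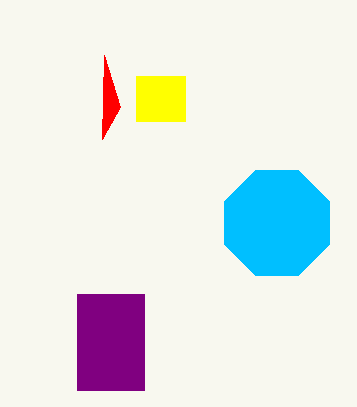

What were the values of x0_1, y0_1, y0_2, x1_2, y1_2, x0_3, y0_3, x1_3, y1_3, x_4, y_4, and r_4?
x0_1 = 120, y0_1 = 107, y0_2 = 294, x1_2 = 144, y1_2 = 390, x0_3 = 136, y0_3 = 76, x1_3 = 185, y1_3 = 121, x_4 = 277, y_4 = 223, r_4 = 57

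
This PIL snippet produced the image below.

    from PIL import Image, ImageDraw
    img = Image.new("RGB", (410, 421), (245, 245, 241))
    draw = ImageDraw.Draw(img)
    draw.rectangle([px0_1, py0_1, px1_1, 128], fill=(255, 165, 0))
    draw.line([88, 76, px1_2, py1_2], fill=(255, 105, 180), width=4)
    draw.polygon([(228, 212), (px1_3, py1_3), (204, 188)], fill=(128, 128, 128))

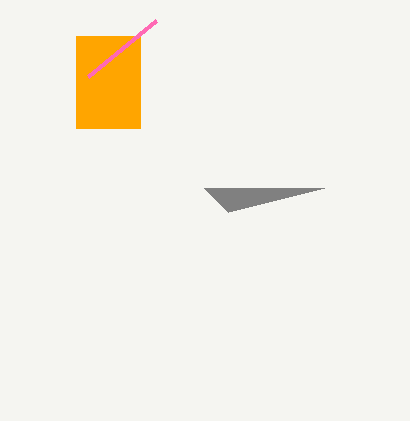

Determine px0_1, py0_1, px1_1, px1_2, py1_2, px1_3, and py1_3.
px0_1 = 76; py0_1 = 36; px1_1 = 140; px1_2 = 156; py1_2 = 20; px1_3 = 324; py1_3 = 188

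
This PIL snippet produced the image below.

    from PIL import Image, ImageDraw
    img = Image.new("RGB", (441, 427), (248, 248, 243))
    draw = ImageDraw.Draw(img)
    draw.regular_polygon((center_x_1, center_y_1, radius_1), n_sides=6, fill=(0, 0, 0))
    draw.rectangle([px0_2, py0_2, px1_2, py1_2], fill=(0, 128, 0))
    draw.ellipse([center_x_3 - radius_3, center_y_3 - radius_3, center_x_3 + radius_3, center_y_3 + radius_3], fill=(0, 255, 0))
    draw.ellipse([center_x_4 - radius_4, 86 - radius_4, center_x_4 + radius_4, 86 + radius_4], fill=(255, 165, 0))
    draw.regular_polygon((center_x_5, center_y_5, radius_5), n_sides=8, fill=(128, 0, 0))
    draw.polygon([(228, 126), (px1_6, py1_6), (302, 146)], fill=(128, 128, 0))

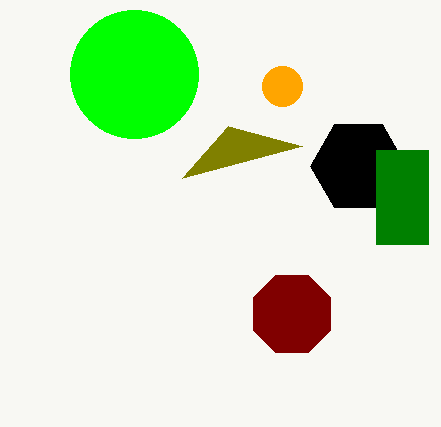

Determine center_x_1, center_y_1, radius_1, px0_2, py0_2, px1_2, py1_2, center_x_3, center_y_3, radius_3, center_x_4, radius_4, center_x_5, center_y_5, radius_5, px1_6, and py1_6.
center_x_1 = 358; center_y_1 = 166; radius_1 = 48; px0_2 = 376; py0_2 = 150; px1_2 = 428; py1_2 = 244; center_x_3 = 134; center_y_3 = 74; radius_3 = 64; center_x_4 = 282; radius_4 = 20; center_x_5 = 292; center_y_5 = 314; radius_5 = 42; px1_6 = 182; py1_6 = 178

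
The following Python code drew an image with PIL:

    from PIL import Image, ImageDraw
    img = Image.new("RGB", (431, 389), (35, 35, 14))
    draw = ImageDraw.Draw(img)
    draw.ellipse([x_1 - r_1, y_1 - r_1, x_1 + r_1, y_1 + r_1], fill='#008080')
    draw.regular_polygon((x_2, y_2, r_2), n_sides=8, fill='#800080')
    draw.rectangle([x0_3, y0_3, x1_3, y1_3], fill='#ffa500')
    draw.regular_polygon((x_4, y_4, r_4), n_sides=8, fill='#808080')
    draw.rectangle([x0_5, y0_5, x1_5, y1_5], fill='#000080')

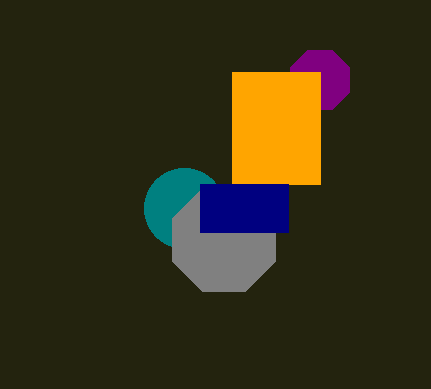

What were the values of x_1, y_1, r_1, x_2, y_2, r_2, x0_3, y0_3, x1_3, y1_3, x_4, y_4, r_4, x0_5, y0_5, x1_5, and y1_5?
x_1 = 184
y_1 = 208
r_1 = 40
x_2 = 320
y_2 = 80
r_2 = 32
x0_3 = 232
y0_3 = 72
x1_3 = 320
y1_3 = 184
x_4 = 224
y_4 = 240
r_4 = 56
x0_5 = 200
y0_5 = 184
x1_5 = 288
y1_5 = 232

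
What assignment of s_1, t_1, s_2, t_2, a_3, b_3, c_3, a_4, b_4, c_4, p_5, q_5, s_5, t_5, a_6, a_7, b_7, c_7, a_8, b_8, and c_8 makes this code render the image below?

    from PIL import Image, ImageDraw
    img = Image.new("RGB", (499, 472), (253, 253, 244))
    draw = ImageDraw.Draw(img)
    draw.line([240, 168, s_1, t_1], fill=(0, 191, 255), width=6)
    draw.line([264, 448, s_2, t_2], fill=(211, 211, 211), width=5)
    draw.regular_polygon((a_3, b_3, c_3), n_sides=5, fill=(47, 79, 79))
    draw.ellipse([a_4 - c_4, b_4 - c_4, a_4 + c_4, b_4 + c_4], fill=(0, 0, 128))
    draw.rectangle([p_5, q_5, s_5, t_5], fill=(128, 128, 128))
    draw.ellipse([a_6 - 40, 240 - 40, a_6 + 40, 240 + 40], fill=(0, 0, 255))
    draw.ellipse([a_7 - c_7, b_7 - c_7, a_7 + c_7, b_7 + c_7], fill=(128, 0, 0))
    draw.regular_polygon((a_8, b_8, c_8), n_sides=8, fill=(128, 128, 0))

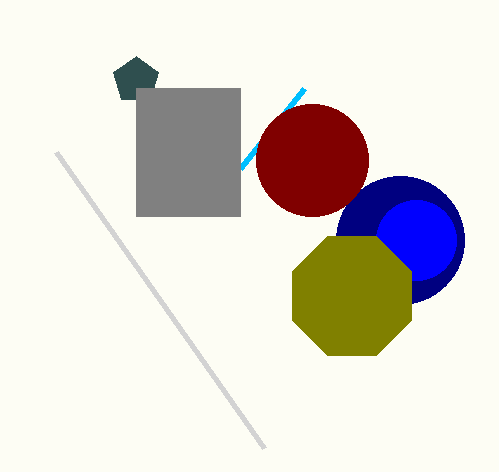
s_1 = 304, t_1 = 88, s_2 = 56, t_2 = 152, a_3 = 136, b_3 = 80, c_3 = 24, a_4 = 400, b_4 = 240, c_4 = 64, p_5 = 136, q_5 = 88, s_5 = 240, t_5 = 216, a_6 = 416, a_7 = 312, b_7 = 160, c_7 = 56, a_8 = 352, b_8 = 296, c_8 = 64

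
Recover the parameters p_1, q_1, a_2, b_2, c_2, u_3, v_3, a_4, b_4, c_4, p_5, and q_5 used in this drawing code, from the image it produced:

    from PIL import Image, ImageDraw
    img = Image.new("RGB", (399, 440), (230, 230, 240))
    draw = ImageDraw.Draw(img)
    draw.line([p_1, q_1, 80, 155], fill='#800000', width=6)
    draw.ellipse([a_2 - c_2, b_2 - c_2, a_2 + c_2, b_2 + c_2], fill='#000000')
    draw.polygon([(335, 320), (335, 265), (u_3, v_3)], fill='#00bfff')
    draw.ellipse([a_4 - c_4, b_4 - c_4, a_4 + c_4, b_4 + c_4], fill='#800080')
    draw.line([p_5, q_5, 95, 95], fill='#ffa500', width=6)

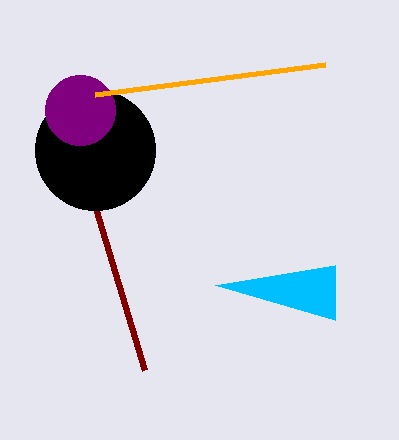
p_1 = 145; q_1 = 370; a_2 = 95; b_2 = 150; c_2 = 60; u_3 = 215; v_3 = 285; a_4 = 80; b_4 = 110; c_4 = 35; p_5 = 325; q_5 = 65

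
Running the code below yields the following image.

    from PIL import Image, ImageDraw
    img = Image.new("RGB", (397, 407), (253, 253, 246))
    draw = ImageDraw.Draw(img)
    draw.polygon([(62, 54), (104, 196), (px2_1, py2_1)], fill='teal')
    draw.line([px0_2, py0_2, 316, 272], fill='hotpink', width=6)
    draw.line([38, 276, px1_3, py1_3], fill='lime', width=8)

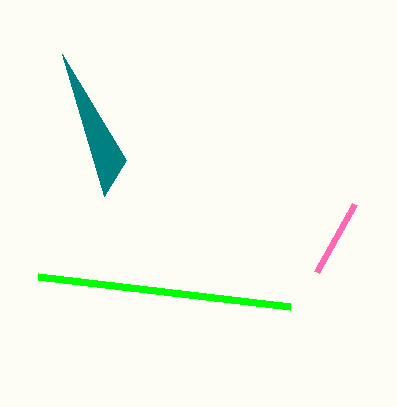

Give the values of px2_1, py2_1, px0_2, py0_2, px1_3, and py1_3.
px2_1 = 126
py2_1 = 160
px0_2 = 354
py0_2 = 204
px1_3 = 290
py1_3 = 306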